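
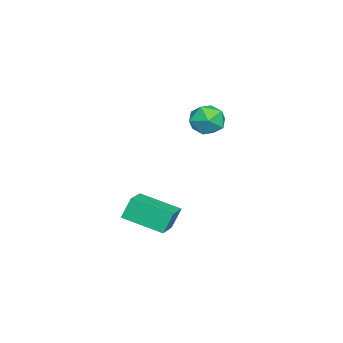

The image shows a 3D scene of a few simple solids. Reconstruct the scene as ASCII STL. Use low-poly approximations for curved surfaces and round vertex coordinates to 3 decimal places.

solid 
facet normal -0.244 0.196 0.950
outer loop
vertex -0.778 -0.074 0.51
vertex -1.379 -0.646 0.474
vertex -0.614 -0.862 0.715
endloop
endfacet
facet normal 0.450 0.311 0.837
outer loop
vertex -0.778 -0.074 0.51
vertex -0.614 -0.862 0.715
vertex -0.07 -0.428 0.261
endloop
endfacet
facet normal 0.511 0.798 0.319
outer loop
vertex -0.778 -0.074 0.51
vertex -0.07 -0.428 0.261
vertex -0.499 0.055 -0.261
endloop
endfacet
facet normal -0.146 0.983 0.112
outer loop
vertex -0.778 -0.074 0.51
vertex -0.499 0.055 -0.261
vertex -1.308 -0.08 -0.13
endloop
endfacet
facet normal -0.612 0.612 0.501
outer loop
vertex -0.778 -0.074 0.51
vertex -1.308 -0.08 -0.13
vertex -1.379 -0.646 0.474
endloop
endfacet
facet normal 0.740 -0.297 0.603
outer loop
vertex -0.07 -0.428 0.261
vertex -0.614 -0.862 0.715
vertex -0.232 -1.22 0.07
endloop
endfacet
facet normal -0.384 -0.486 0.785
outer loop
vertex -0.614 -0.862 0.715
vertex -1.379 -0.646 0.474
vertex -1.041 -1.355 0.201
endloop
endfacet
facet normal -0.981 0.186 0.059
outer loop
vertex -1.379 -0.646 0.474
vertex -1.308 -0.08 -0.13
vertex -1.47 -0.872 -0.321
endloop
endfacet
facet normal -0.224 0.790 -0.571
outer loop
vertex -1.308 -0.08 -0.13
vertex -0.499 0.055 -0.261
vertex -0.926 -0.438 -0.775
endloop
endfacet
facet normal 0.839 0.491 -0.236
outer loop
vertex -0.499 0.055 -0.261
vertex -0.07 -0.428 0.261
vertex -0.161 -0.654 -0.534
endloop
endfacet
facet normal 0.146 -0.983 -0.112
outer loop
vertex -0.762 -1.226 -0.57
vertex -0.232 -1.22 0.07
vertex -1.041 -1.355 0.201
endloop
endfacet
facet normal -0.511 -0.798 -0.319
outer loop
vertex -0.762 -1.226 -0.57
vertex -1.041 -1.355 0.201
vertex -1.47 -0.872 -0.321
endloop
endfacet
facet normal -0.450 -0.311 -0.837
outer loop
vertex -0.762 -1.226 -0.57
vertex -1.47 -0.872 -0.321
vertex -0.926 -0.438 -0.775
endloop
endfacet
facet normal 0.244 -0.196 -0.950
outer loop
vertex -0.762 -1.226 -0.57
vertex -0.926 -0.438 -0.775
vertex -0.161 -0.654 -0.534
endloop
endfacet
facet normal 0.612 -0.612 -0.501
outer loop
vertex -0.762 -1.226 -0.57
vertex -0.161 -0.654 -0.534
vertex -0.232 -1.22 0.07
endloop
endfacet
facet normal 0.224 -0.790 0.571
outer loop
vertex -1.041 -1.355 0.201
vertex -0.232 -1.22 0.07
vertex -0.614 -0.862 0.715
endloop
endfacet
facet normal -0.839 -0.491 0.236
outer loop
vertex -1.47 -0.872 -0.321
vertex -1.041 -1.355 0.201
vertex -1.379 -0.646 0.474
endloop
endfacet
facet normal -0.740 0.297 -0.603
outer loop
vertex -0.926 -0.438 -0.775
vertex -1.47 -0.872 -0.321
vertex -1.308 -0.08 -0.13
endloop
endfacet
facet normal 0.384 0.486 -0.785
outer loop
vertex -0.161 -0.654 -0.534
vertex -0.926 -0.438 -0.775
vertex -0.499 0.055 -0.261
endloop
endfacet
facet normal 0.981 -0.186 -0.059
outer loop
vertex -0.232 -1.22 0.07
vertex -0.161 -0.654 -0.534
vertex -0.07 -0.428 0.261
endloop
endfacet
facet normal -0.955 -0.019 -0.297
outer loop
vertex 3.131 -2.208 -2.277
vertex 3.259 -0.594 -2.794
vertex 3.41 -2.511 -3.155
endloop
endfacet
facet normal -0.075 -0.950 0.304
outer loop
vertex 4.661 -2.486 -2.766
vertex 3.131 -2.208 -2.277
vertex 3.41 -2.511 -3.155
endloop
endfacet
facet normal -0.954 -0.019 -0.298
outer loop
vertex 3.41 -2.511 -3.155
vertex 3.259 -0.594 -2.794
vertex 3.539 -0.897 -3.672
endloop
endfacet
facet normal 0.288 -0.313 -0.905
outer loop
vertex 3.539 -0.897 -3.672
vertex 4.661 -2.486 -2.766
vertex 3.41 -2.511 -3.155
endloop
endfacet
facet normal -0.288 0.313 0.905
outer loop
vertex 3.131 -2.208 -2.277
vertex 4.51 -0.569 -2.405
vertex 3.259 -0.594 -2.794
endloop
endfacet
facet normal -0.076 -0.950 0.304
outer loop
vertex 4.381 -2.183 -1.888
vertex 3.131 -2.208 -2.277
vertex 4.661 -2.486 -2.766
endloop
endfacet
facet normal -0.288 0.313 0.905
outer loop
vertex 4.381 -2.183 -1.888
vertex 4.51 -0.569 -2.405
vertex 3.131 -2.208 -2.277
endloop
endfacet
facet normal 0.075 0.950 -0.304
outer loop
vertex 3.259 -0.594 -2.794
vertex 4.51 -0.569 -2.405
vertex 3.539 -0.897 -3.672
endloop
endfacet
facet normal 0.288 -0.313 -0.905
outer loop
vertex 4.789 -0.872 -3.283
vertex 4.661 -2.486 -2.766
vertex 3.539 -0.897 -3.672
endloop
endfacet
facet normal 0.076 0.950 -0.304
outer loop
vertex 3.539 -0.897 -3.672
vertex 4.51 -0.569 -2.405
vertex 4.789 -0.872 -3.283
endloop
endfacet
facet normal 0.954 0.020 0.298
outer loop
vertex 4.789 -0.872 -3.283
vertex 4.381 -2.183 -1.888
vertex 4.661 -2.486 -2.766
endloop
endfacet
facet normal 0.955 0.019 0.297
outer loop
vertex 4.51 -0.569 -2.405
vertex 4.381 -2.183 -1.888
vertex 4.789 -0.872 -3.283
endloop
endfacet

endsolid


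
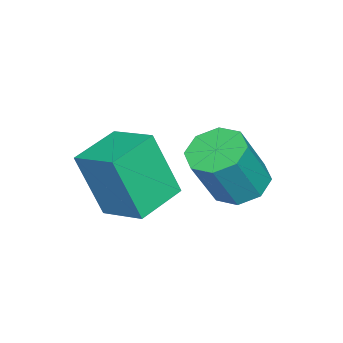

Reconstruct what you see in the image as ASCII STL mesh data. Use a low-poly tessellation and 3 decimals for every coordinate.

solid 
facet normal -0.433 0.201 -0.879
outer loop
vertex -3.921 4.972 -3.917
vertex -4.395 4.197 -3.861
vertex -4.533 5.057 -3.596
endloop
endfacet
facet normal 0.200 0.972 0.124
outer loop
vertex -3.921 4.972 -3.917
vertex -4.533 5.057 -3.596
vertex -3.071 4.578 -2.196
endloop
endfacet
facet normal 0.199 0.972 0.125
outer loop
vertex -3.071 4.578 -2.196
vertex -4.533 5.057 -3.596
vertex -3.683 4.662 -1.874
endloop
endfacet
facet normal 0.434 -0.201 0.878
outer loop
vertex -3.071 4.578 -2.196
vertex -3.683 4.662 -1.874
vertex -3.545 3.803 -2.139
endloop
endfacet
facet normal -0.435 0.201 -0.878
outer loop
vertex -4.533 5.057 -3.596
vertex -4.395 4.197 -3.861
vertex -5.064 4.638 -3.429
endloop
endfacet
facet normal -0.480 0.773 0.414
outer loop
vertex -4.533 5.057 -3.596
vertex -5.064 4.638 -3.429
vertex -3.683 4.662 -1.874
endloop
endfacet
facet normal -0.480 0.773 0.415
outer loop
vertex -3.683 4.662 -1.874
vertex -5.064 4.638 -3.429
vertex -4.214 4.243 -1.708
endloop
endfacet
facet normal 0.433 -0.201 0.878
outer loop
vertex -3.683 4.662 -1.874
vertex -4.214 4.243 -1.708
vertex -3.545 3.803 -2.139
endloop
endfacet
facet normal -0.434 0.202 -0.878
outer loop
vertex -5.064 4.638 -3.429
vertex -4.395 4.197 -3.861
vertex -5.203 3.961 -3.516
endloop
endfacet
facet normal -0.879 0.121 0.462
outer loop
vertex -5.064 4.638 -3.429
vertex -5.203 3.961 -3.516
vertex -4.214 4.243 -1.708
endloop
endfacet
facet normal -0.879 0.122 0.462
outer loop
vertex -4.214 4.243 -1.708
vertex -5.203 3.961 -3.516
vertex -4.353 3.566 -1.794
endloop
endfacet
facet normal 0.434 -0.201 0.878
outer loop
vertex -4.214 4.243 -1.708
vertex -4.353 3.566 -1.794
vertex -3.545 3.803 -2.139
endloop
endfacet
facet normal -0.434 0.201 -0.878
outer loop
vertex -5.203 3.961 -3.516
vertex -4.395 4.197 -3.861
vertex -4.869 3.422 -3.804
endloop
endfacet
facet normal -0.763 -0.601 0.239
outer loop
vertex -5.203 3.961 -3.516
vertex -4.869 3.422 -3.804
vertex -4.353 3.566 -1.794
endloop
endfacet
facet normal -0.762 -0.602 0.239
outer loop
vertex -4.353 3.566 -1.794
vertex -4.869 3.422 -3.804
vertex -4.019 3.028 -2.083
endloop
endfacet
facet normal 0.434 -0.202 0.878
outer loop
vertex -4.353 3.566 -1.794
vertex -4.019 3.028 -2.083
vertex -3.545 3.803 -2.139
endloop
endfacet
facet normal -0.434 0.201 -0.878
outer loop
vertex -4.869 3.422 -3.804
vertex -4.395 4.197 -3.861
vertex -4.257 3.338 -4.126
endloop
endfacet
facet normal -0.199 -0.972 -0.124
outer loop
vertex -4.869 3.422 -3.804
vertex -4.257 3.338 -4.126
vertex -4.019 3.028 -2.083
endloop
endfacet
facet normal -0.200 -0.972 -0.124
outer loop
vertex -4.019 3.028 -2.083
vertex -4.257 3.338 -4.126
vertex -3.407 2.943 -2.404
endloop
endfacet
facet normal 0.433 -0.201 0.879
outer loop
vertex -4.019 3.028 -2.083
vertex -3.407 2.943 -2.404
vertex -3.545 3.803 -2.139
endloop
endfacet
facet normal -0.433 0.201 -0.878
outer loop
vertex -4.257 3.338 -4.126
vertex -4.395 4.197 -3.861
vertex -3.726 3.757 -4.292
endloop
endfacet
facet normal 0.480 -0.773 -0.414
outer loop
vertex -4.257 3.338 -4.126
vertex -3.726 3.757 -4.292
vertex -3.407 2.943 -2.404
endloop
endfacet
facet normal 0.480 -0.773 -0.414
outer loop
vertex -3.407 2.943 -2.404
vertex -3.726 3.757 -4.292
vertex -2.876 3.362 -2.571
endloop
endfacet
facet normal 0.435 -0.201 0.878
outer loop
vertex -3.407 2.943 -2.404
vertex -2.876 3.362 -2.571
vertex -3.545 3.803 -2.139
endloop
endfacet
facet normal -0.434 0.201 -0.878
outer loop
vertex -3.726 3.757 -4.292
vertex -4.395 4.197 -3.861
vertex -3.587 4.434 -4.206
endloop
endfacet
facet normal 0.879 -0.122 -0.462
outer loop
vertex -3.726 3.757 -4.292
vertex -3.587 4.434 -4.206
vertex -2.876 3.362 -2.571
endloop
endfacet
facet normal 0.879 -0.121 -0.462
outer loop
vertex -2.876 3.362 -2.571
vertex -3.587 4.434 -4.206
vertex -2.737 4.039 -2.484
endloop
endfacet
facet normal 0.434 -0.202 0.878
outer loop
vertex -2.876 3.362 -2.571
vertex -2.737 4.039 -2.484
vertex -3.545 3.803 -2.139
endloop
endfacet
facet normal -0.434 0.202 -0.878
outer loop
vertex -3.587 4.434 -4.206
vertex -4.395 4.197 -3.861
vertex -3.921 4.972 -3.917
endloop
endfacet
facet normal 0.763 0.601 -0.238
outer loop
vertex -3.587 4.434 -4.206
vertex -3.921 4.972 -3.917
vertex -2.737 4.039 -2.484
endloop
endfacet
facet normal 0.763 0.601 -0.239
outer loop
vertex -2.737 4.039 -2.484
vertex -3.921 4.972 -3.917
vertex -3.071 4.578 -2.196
endloop
endfacet
facet normal 0.434 -0.201 0.878
outer loop
vertex -2.737 4.039 -2.484
vertex -3.071 4.578 -2.196
vertex -3.545 3.803 -2.139
endloop
endfacet
facet normal -0.943 0.293 0.159
outer loop
vertex -2.737 1.209 -1.58
vertex -2.238 2.551 -1.099
vertex -2.841 1.976 -3.608
endloop
endfacet
facet normal -0.331 -0.888 -0.319
outer loop
vertex -1.342 1.509 -3.861
vertex -2.737 1.209 -1.58
vertex -2.841 1.976 -3.608
endloop
endfacet
facet normal -0.943 0.294 0.159
outer loop
vertex -2.841 1.976 -3.608
vertex -2.238 2.551 -1.099
vertex -2.342 3.317 -3.126
endloop
endfacet
facet normal -0.048 0.353 -0.934
outer loop
vertex -2.342 3.317 -3.126
vertex -1.342 1.509 -3.861
vertex -2.841 1.976 -3.608
endloop
endfacet
facet normal 0.048 -0.353 0.935
outer loop
vertex -2.737 1.209 -1.58
vertex -0.739 2.084 -1.352
vertex -2.238 2.551 -1.099
endloop
endfacet
facet normal -0.330 -0.888 -0.319
outer loop
vertex -1.238 0.743 -1.834
vertex -2.737 1.209 -1.58
vertex -1.342 1.509 -3.861
endloop
endfacet
facet normal 0.048 -0.354 0.934
outer loop
vertex -1.238 0.743 -1.834
vertex -0.739 2.084 -1.352
vertex -2.737 1.209 -1.58
endloop
endfacet
facet normal 0.331 0.888 0.319
outer loop
vertex -2.238 2.551 -1.099
vertex -0.739 2.084 -1.352
vertex -2.342 3.317 -3.126
endloop
endfacet
facet normal -0.049 0.353 -0.934
outer loop
vertex -0.843 2.851 -3.38
vertex -1.342 1.509 -3.861
vertex -2.342 3.317 -3.126
endloop
endfacet
facet normal 0.330 0.888 0.319
outer loop
vertex -2.342 3.317 -3.126
vertex -0.739 2.084 -1.352
vertex -0.843 2.851 -3.38
endloop
endfacet
facet normal 0.943 -0.293 -0.159
outer loop
vertex -0.843 2.851 -3.38
vertex -1.238 0.743 -1.834
vertex -1.342 1.509 -3.861
endloop
endfacet
facet normal 0.943 -0.293 -0.159
outer loop
vertex -0.739 2.084 -1.352
vertex -1.238 0.743 -1.834
vertex -0.843 2.851 -3.38
endloop
endfacet

endsolid


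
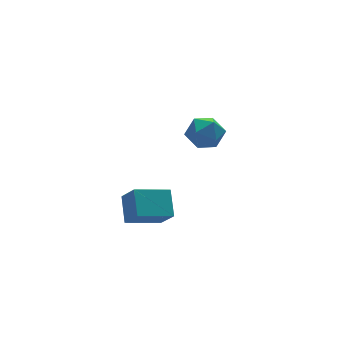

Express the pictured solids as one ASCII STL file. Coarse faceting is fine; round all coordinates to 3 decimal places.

solid 
facet normal -0.970 -0.241 -0.010
outer loop
vertex 0.618 3.117 -3.604
vertex 0.837 2.252 -4.005
vertex 0.804 2.346 -3.032
endloop
endfacet
facet normal -0.822 0.197 0.534
outer loop
vertex 0.618 3.117 -3.604
vertex 0.804 2.346 -3.032
vertex 1.165 3.225 -2.801
endloop
endfacet
facet normal -0.544 0.797 0.263
outer loop
vertex 0.618 3.117 -3.604
vertex 1.165 3.225 -2.801
vertex 1.421 3.674 -3.631
endloop
endfacet
facet normal -0.520 0.728 -0.446
outer loop
vertex 0.618 3.117 -3.604
vertex 1.421 3.674 -3.631
vertex 1.218 3.073 -4.375
endloop
endfacet
facet normal -0.784 0.087 -0.615
outer loop
vertex 0.618 3.117 -3.604
vertex 1.218 3.073 -4.375
vertex 0.837 2.252 -4.005
endloop
endfacet
facet normal -0.324 -0.114 0.939
outer loop
vertex 1.165 3.225 -2.801
vertex 0.804 2.346 -3.032
vertex 1.722 2.427 -2.705
endloop
endfacet
facet normal -0.564 -0.824 0.060
outer loop
vertex 0.804 2.346 -3.032
vertex 0.837 2.252 -4.005
vertex 1.519 1.826 -3.449
endloop
endfacet
facet normal -0.261 -0.293 -0.920
outer loop
vertex 0.837 2.252 -4.005
vertex 1.218 3.073 -4.375
vertex 1.775 2.275 -4.279
endloop
endfacet
facet normal 0.165 0.745 -0.647
outer loop
vertex 1.218 3.073 -4.375
vertex 1.421 3.674 -3.631
vertex 2.136 3.154 -4.048
endloop
endfacet
facet normal 0.126 0.856 0.502
outer loop
vertex 1.421 3.674 -3.631
vertex 1.165 3.225 -2.801
vertex 2.103 3.248 -3.075
endloop
endfacet
facet normal 0.520 -0.728 0.446
outer loop
vertex 2.322 2.383 -3.476
vertex 1.722 2.427 -2.705
vertex 1.519 1.826 -3.449
endloop
endfacet
facet normal 0.544 -0.797 -0.263
outer loop
vertex 2.322 2.383 -3.476
vertex 1.519 1.826 -3.449
vertex 1.775 2.275 -4.279
endloop
endfacet
facet normal 0.822 -0.197 -0.534
outer loop
vertex 2.322 2.383 -3.476
vertex 1.775 2.275 -4.279
vertex 2.136 3.154 -4.048
endloop
endfacet
facet normal 0.970 0.241 0.010
outer loop
vertex 2.322 2.383 -3.476
vertex 2.136 3.154 -4.048
vertex 2.103 3.248 -3.075
endloop
endfacet
facet normal 0.784 -0.087 0.615
outer loop
vertex 2.322 2.383 -3.476
vertex 2.103 3.248 -3.075
vertex 1.722 2.427 -2.705
endloop
endfacet
facet normal -0.165 -0.745 0.647
outer loop
vertex 1.519 1.826 -3.449
vertex 1.722 2.427 -2.705
vertex 0.804 2.346 -3.032
endloop
endfacet
facet normal -0.126 -0.856 -0.502
outer loop
vertex 1.775 2.275 -4.279
vertex 1.519 1.826 -3.449
vertex 0.837 2.252 -4.005
endloop
endfacet
facet normal 0.324 0.114 -0.939
outer loop
vertex 2.136 3.154 -4.048
vertex 1.775 2.275 -4.279
vertex 1.218 3.073 -4.375
endloop
endfacet
facet normal 0.564 0.824 -0.060
outer loop
vertex 2.103 3.248 -3.075
vertex 2.136 3.154 -4.048
vertex 1.421 3.674 -3.631
endloop
endfacet
facet normal 0.261 0.293 0.920
outer loop
vertex 1.722 2.427 -2.705
vertex 2.103 3.248 -3.075
vertex 1.165 3.225 -2.801
endloop
endfacet
facet normal -0.956 0.114 0.272
outer loop
vertex -4.264 -1.925 -2.057
vertex -4.44 -1.091 -3.025
vertex -4.617 -2.943 -2.871
endloop
endfacet
facet normal 0.137 -0.647 0.750
outer loop
vertex -3.06 -3.129 -3.315
vertex -4.264 -1.925 -2.057
vertex -4.617 -2.943 -2.871
endloop
endfacet
facet normal -0.955 0.114 0.273
outer loop
vertex -4.617 -2.943 -2.871
vertex -4.44 -1.091 -3.025
vertex -4.794 -2.108 -3.838
endloop
endfacet
facet normal -0.262 -0.754 -0.603
outer loop
vertex -4.794 -2.108 -3.838
vertex -3.06 -3.129 -3.315
vertex -4.617 -2.943 -2.871
endloop
endfacet
facet normal 0.262 0.754 0.602
outer loop
vertex -4.264 -1.925 -2.057
vertex -2.883 -1.277 -3.469
vertex -4.44 -1.091 -3.025
endloop
endfacet
facet normal 0.137 -0.647 0.750
outer loop
vertex -2.706 -2.112 -2.502
vertex -4.264 -1.925 -2.057
vertex -3.06 -3.129 -3.315
endloop
endfacet
facet normal 0.263 0.754 0.603
outer loop
vertex -2.706 -2.112 -2.502
vertex -2.883 -1.277 -3.469
vertex -4.264 -1.925 -2.057
endloop
endfacet
facet normal -0.137 0.647 -0.750
outer loop
vertex -4.44 -1.091 -3.025
vertex -2.883 -1.277 -3.469
vertex -4.794 -2.108 -3.838
endloop
endfacet
facet normal -0.262 -0.754 -0.602
outer loop
vertex -3.236 -2.295 -4.283
vertex -3.06 -3.129 -3.315
vertex -4.794 -2.108 -3.838
endloop
endfacet
facet normal -0.137 0.647 -0.750
outer loop
vertex -4.794 -2.108 -3.838
vertex -2.883 -1.277 -3.469
vertex -3.236 -2.295 -4.283
endloop
endfacet
facet normal 0.955 -0.115 -0.272
outer loop
vertex -3.236 -2.295 -4.283
vertex -2.706 -2.112 -2.502
vertex -3.06 -3.129 -3.315
endloop
endfacet
facet normal 0.955 -0.113 -0.273
outer loop
vertex -2.883 -1.277 -3.469
vertex -2.706 -2.112 -2.502
vertex -3.236 -2.295 -4.283
endloop
endfacet

endsolid


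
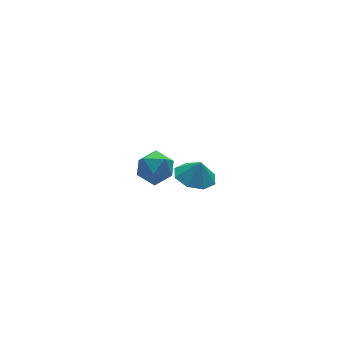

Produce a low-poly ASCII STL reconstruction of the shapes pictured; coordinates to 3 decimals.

solid 
facet normal -0.248 0.066 -0.966
outer loop
vertex 3.248 1.489 -4.174
vertex 2.605 2.316 -3.952
vertex 3.635 2.209 -4.224
endloop
endfacet
facet normal 0.792 -0.393 0.468
outer loop
vertex 3.248 1.489 -4.174
vertex 3.635 2.209 -4.224
vertex 2.875 2.244 -2.908
endloop
endfacet
facet normal -0.248 0.066 -0.966
outer loop
vertex 3.635 2.209 -4.224
vertex 2.605 2.316 -3.952
vertex 3.418 2.992 -4.115
endloop
endfacet
facet normal 0.855 0.169 0.490
outer loop
vertex 3.635 2.209 -4.224
vertex 3.418 2.992 -4.115
vertex 2.875 2.244 -2.908
endloop
endfacet
facet normal -0.249 0.067 -0.966
outer loop
vertex 3.418 2.992 -4.115
vertex 2.605 2.316 -3.952
vertex 2.726 3.378 -3.91
endloop
endfacet
facet normal 0.517 0.604 0.607
outer loop
vertex 3.418 2.992 -4.115
vertex 2.726 3.378 -3.91
vertex 2.875 2.244 -2.908
endloop
endfacet
facet normal -0.249 0.067 -0.966
outer loop
vertex 2.726 3.378 -3.91
vertex 2.605 2.316 -3.952
vertex 1.963 3.142 -3.73
endloop
endfacet
facet normal -0.027 0.660 0.751
outer loop
vertex 2.726 3.378 -3.91
vertex 1.963 3.142 -3.73
vertex 2.875 2.244 -2.908
endloop
endfacet
facet normal -0.250 0.066 -0.966
outer loop
vertex 1.963 3.142 -3.73
vertex 2.605 2.316 -3.952
vertex 1.576 2.422 -3.679
endloop
endfacet
facet normal -0.455 0.304 0.837
outer loop
vertex 1.963 3.142 -3.73
vertex 1.576 2.422 -3.679
vertex 2.875 2.244 -2.908
endloop
endfacet
facet normal -0.250 0.066 -0.966
outer loop
vertex 1.576 2.422 -3.679
vertex 2.605 2.316 -3.952
vertex 1.792 1.64 -3.788
endloop
endfacet
facet normal -0.519 -0.257 0.815
outer loop
vertex 1.576 2.422 -3.679
vertex 1.792 1.64 -3.788
vertex 2.875 2.244 -2.908
endloop
endfacet
facet normal -0.249 0.065 -0.966
outer loop
vertex 1.792 1.64 -3.788
vertex 2.605 2.316 -3.952
vertex 2.485 1.253 -3.993
endloop
endfacet
facet normal -0.181 -0.693 0.698
outer loop
vertex 1.792 1.64 -3.788
vertex 2.485 1.253 -3.993
vertex 2.875 2.244 -2.908
endloop
endfacet
facet normal -0.249 0.065 -0.966
outer loop
vertex 2.485 1.253 -3.993
vertex 2.605 2.316 -3.952
vertex 3.248 1.489 -4.174
endloop
endfacet
facet normal 0.363 -0.749 0.554
outer loop
vertex 2.485 1.253 -3.993
vertex 3.248 1.489 -4.174
vertex 2.875 2.244 -2.908
endloop
endfacet
facet normal -0.821 0.477 0.312
outer loop
vertex -2.192 -1.157 2.652
vertex -2.694 -1.936 2.522
vertex -2.286 -1.775 3.349
endloop
endfacet
facet normal -0.238 0.742 0.626
outer loop
vertex -2.192 -1.157 2.652
vertex -2.286 -1.775 3.349
vertex -1.456 -1.373 3.188
endloop
endfacet
facet normal 0.202 0.973 0.114
outer loop
vertex -2.192 -1.157 2.652
vertex -1.456 -1.373 3.188
vertex -1.351 -1.286 2.262
endloop
endfacet
facet normal -0.109 0.849 -0.516
outer loop
vertex -2.192 -1.157 2.652
vertex -1.351 -1.286 2.262
vertex -2.116 -1.634 1.851
endloop
endfacet
facet normal -0.741 0.543 -0.394
outer loop
vertex -2.192 -1.157 2.652
vertex -2.116 -1.634 1.851
vertex -2.694 -1.936 2.522
endloop
endfacet
facet normal 0.087 0.210 0.974
outer loop
vertex -1.456 -1.373 3.188
vertex -2.286 -1.775 3.349
vertex -1.504 -2.286 3.389
endloop
endfacet
facet normal -0.858 -0.218 0.466
outer loop
vertex -2.286 -1.775 3.349
vertex -2.694 -1.936 2.522
vertex -2.269 -2.634 2.978
endloop
endfacet
facet normal -0.728 -0.111 -0.677
outer loop
vertex -2.694 -1.936 2.522
vertex -2.116 -1.634 1.851
vertex -2.164 -2.547 2.052
endloop
endfacet
facet normal 0.295 0.384 -0.875
outer loop
vertex -2.116 -1.634 1.851
vertex -1.351 -1.286 2.262
vertex -1.334 -2.145 1.891
endloop
endfacet
facet normal 0.800 0.582 0.145
outer loop
vertex -1.351 -1.286 2.262
vertex -1.456 -1.373 3.188
vertex -0.926 -1.984 2.718
endloop
endfacet
facet normal 0.109 -0.849 0.516
outer loop
vertex -1.428 -2.763 2.588
vertex -1.504 -2.286 3.389
vertex -2.269 -2.634 2.978
endloop
endfacet
facet normal -0.202 -0.973 -0.114
outer loop
vertex -1.428 -2.763 2.588
vertex -2.269 -2.634 2.978
vertex -2.164 -2.547 2.052
endloop
endfacet
facet normal 0.238 -0.742 -0.626
outer loop
vertex -1.428 -2.763 2.588
vertex -2.164 -2.547 2.052
vertex -1.334 -2.145 1.891
endloop
endfacet
facet normal 0.821 -0.477 -0.312
outer loop
vertex -1.428 -2.763 2.588
vertex -1.334 -2.145 1.891
vertex -0.926 -1.984 2.718
endloop
endfacet
facet normal 0.741 -0.543 0.394
outer loop
vertex -1.428 -2.763 2.588
vertex -0.926 -1.984 2.718
vertex -1.504 -2.286 3.389
endloop
endfacet
facet normal -0.295 -0.384 0.875
outer loop
vertex -2.269 -2.634 2.978
vertex -1.504 -2.286 3.389
vertex -2.286 -1.775 3.349
endloop
endfacet
facet normal -0.800 -0.582 -0.145
outer loop
vertex -2.164 -2.547 2.052
vertex -2.269 -2.634 2.978
vertex -2.694 -1.936 2.522
endloop
endfacet
facet normal -0.087 -0.210 -0.974
outer loop
vertex -1.334 -2.145 1.891
vertex -2.164 -2.547 2.052
vertex -2.116 -1.634 1.851
endloop
endfacet
facet normal 0.858 0.218 -0.466
outer loop
vertex -0.926 -1.984 2.718
vertex -1.334 -2.145 1.891
vertex -1.351 -1.286 2.262
endloop
endfacet
facet normal 0.728 0.111 0.677
outer loop
vertex -1.504 -2.286 3.389
vertex -0.926 -1.984 2.718
vertex -1.456 -1.373 3.188
endloop
endfacet

endsolid


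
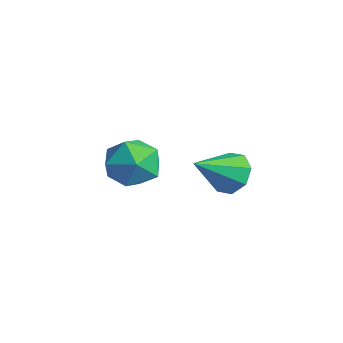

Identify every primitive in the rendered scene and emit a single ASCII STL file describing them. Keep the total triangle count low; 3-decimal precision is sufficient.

solid 
facet normal -0.086 0.826 -0.557
outer loop
vertex 2.793 3.644 -1.403
vertex 1.867 3.593 -1.335
vertex 2.542 3.998 -0.839
endloop
endfacet
facet normal 0.886 -0.096 0.454
outer loop
vertex 2.793 3.644 -1.403
vertex 2.542 3.998 -0.839
vertex 2.033 2.007 -0.265
endloop
endfacet
facet normal -0.086 0.826 -0.557
outer loop
vertex 2.542 3.998 -0.839
vertex 1.867 3.593 -1.335
vertex 1.895 4.115 -0.566
endloop
endfacet
facet normal 0.408 0.155 0.900
outer loop
vertex 2.542 3.998 -0.839
vertex 1.895 4.115 -0.566
vertex 2.033 2.007 -0.265
endloop
endfacet
facet normal -0.087 0.826 -0.557
outer loop
vertex 1.895 4.115 -0.566
vertex 1.867 3.593 -1.335
vertex 1.232 3.926 -0.743
endloop
endfacet
facet normal -0.287 0.117 0.951
outer loop
vertex 1.895 4.115 -0.566
vertex 1.232 3.926 -0.743
vertex 2.033 2.007 -0.265
endloop
endfacet
facet normal -0.086 0.826 -0.557
outer loop
vertex 1.232 3.926 -0.743
vertex 1.867 3.593 -1.335
vertex 0.941 3.542 -1.267
endloop
endfacet
facet normal -0.794 -0.187 0.578
outer loop
vertex 1.232 3.926 -0.743
vertex 0.941 3.542 -1.267
vertex 2.033 2.007 -0.265
endloop
endfacet
facet normal -0.086 0.826 -0.557
outer loop
vertex 0.941 3.542 -1.267
vertex 1.867 3.593 -1.335
vertex 1.193 3.188 -1.831
endloop
endfacet
facet normal -0.815 -0.580 -0.000
outer loop
vertex 0.941 3.542 -1.267
vertex 1.193 3.188 -1.831
vertex 2.033 2.007 -0.265
endloop
endfacet
facet normal -0.086 0.826 -0.557
outer loop
vertex 1.193 3.188 -1.831
vertex 1.867 3.593 -1.335
vertex 1.84 3.071 -2.104
endloop
endfacet
facet normal -0.338 -0.830 -0.445
outer loop
vertex 1.193 3.188 -1.831
vertex 1.84 3.071 -2.104
vertex 2.033 2.007 -0.265
endloop
endfacet
facet normal -0.087 0.826 -0.557
outer loop
vertex 1.84 3.071 -2.104
vertex 1.867 3.593 -1.335
vertex 2.503 3.26 -1.927
endloop
endfacet
facet normal 0.358 -0.791 -0.495
outer loop
vertex 1.84 3.071 -2.104
vertex 2.503 3.26 -1.927
vertex 2.033 2.007 -0.265
endloop
endfacet
facet normal -0.086 0.826 -0.557
outer loop
vertex 2.503 3.26 -1.927
vertex 1.867 3.593 -1.335
vertex 2.793 3.644 -1.403
endloop
endfacet
facet normal 0.865 -0.487 -0.122
outer loop
vertex 2.503 3.26 -1.927
vertex 2.793 3.644 -1.403
vertex 2.033 2.007 -0.265
endloop
endfacet
facet normal -0.119 0.915 0.385
outer loop
vertex 2.302 0.554 0.413
vertex 1.702 0.124 1.249
vertex 2.807 0.225 1.351
endloop
endfacet
facet normal 0.501 0.865 0.034
outer loop
vertex 2.302 0.554 0.413
vertex 2.807 0.225 1.351
vertex 3.266 -0.002 0.361
endloop
endfacet
facet normal 0.357 0.680 -0.640
outer loop
vertex 2.302 0.554 0.413
vertex 3.266 -0.002 0.361
vertex 2.445 -0.243 -0.353
endloop
endfacet
facet normal -0.351 0.615 -0.706
outer loop
vertex 2.302 0.554 0.413
vertex 2.445 -0.243 -0.353
vertex 1.478 -0.165 0.196
endloop
endfacet
facet normal -0.645 0.761 -0.072
outer loop
vertex 2.302 0.554 0.413
vertex 1.478 -0.165 0.196
vertex 1.702 0.124 1.249
endloop
endfacet
facet normal 0.881 0.339 0.331
outer loop
vertex 3.266 -0.002 0.361
vertex 2.807 0.225 1.351
vertex 3.262 -0.775 1.164
endloop
endfacet
facet normal -0.121 0.420 0.899
outer loop
vertex 2.807 0.225 1.351
vertex 1.702 0.124 1.249
vertex 2.295 -0.697 1.713
endloop
endfacet
facet normal -0.972 0.171 0.160
outer loop
vertex 1.702 0.124 1.249
vertex 1.478 -0.165 0.196
vertex 1.474 -0.938 0.999
endloop
endfacet
facet normal -0.497 -0.064 -0.866
outer loop
vertex 1.478 -0.165 0.196
vertex 2.445 -0.243 -0.353
vertex 1.933 -1.165 0.009
endloop
endfacet
facet normal 0.649 0.039 -0.760
outer loop
vertex 2.445 -0.243 -0.353
vertex 3.266 -0.002 0.361
vertex 3.038 -1.064 0.111
endloop
endfacet
facet normal 0.351 -0.615 0.706
outer loop
vertex 2.438 -1.494 0.947
vertex 3.262 -0.775 1.164
vertex 2.295 -0.697 1.713
endloop
endfacet
facet normal -0.357 -0.680 0.640
outer loop
vertex 2.438 -1.494 0.947
vertex 2.295 -0.697 1.713
vertex 1.474 -0.938 0.999
endloop
endfacet
facet normal -0.501 -0.865 -0.034
outer loop
vertex 2.438 -1.494 0.947
vertex 1.474 -0.938 0.999
vertex 1.933 -1.165 0.009
endloop
endfacet
facet normal 0.119 -0.915 -0.385
outer loop
vertex 2.438 -1.494 0.947
vertex 1.933 -1.165 0.009
vertex 3.038 -1.064 0.111
endloop
endfacet
facet normal 0.645 -0.761 0.072
outer loop
vertex 2.438 -1.494 0.947
vertex 3.038 -1.064 0.111
vertex 3.262 -0.775 1.164
endloop
endfacet
facet normal 0.497 0.064 0.866
outer loop
vertex 2.295 -0.697 1.713
vertex 3.262 -0.775 1.164
vertex 2.807 0.225 1.351
endloop
endfacet
facet normal -0.649 -0.039 0.760
outer loop
vertex 1.474 -0.938 0.999
vertex 2.295 -0.697 1.713
vertex 1.702 0.124 1.249
endloop
endfacet
facet normal -0.881 -0.339 -0.331
outer loop
vertex 1.933 -1.165 0.009
vertex 1.474 -0.938 0.999
vertex 1.478 -0.165 0.196
endloop
endfacet
facet normal 0.121 -0.420 -0.899
outer loop
vertex 3.038 -1.064 0.111
vertex 1.933 -1.165 0.009
vertex 2.445 -0.243 -0.353
endloop
endfacet
facet normal 0.972 -0.171 -0.160
outer loop
vertex 3.262 -0.775 1.164
vertex 3.038 -1.064 0.111
vertex 3.266 -0.002 0.361
endloop
endfacet

endsolid


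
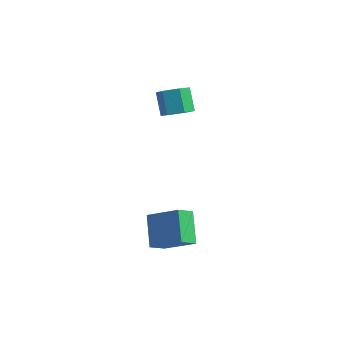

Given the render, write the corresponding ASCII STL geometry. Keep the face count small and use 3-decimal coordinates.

solid 
facet normal 0.460 -0.475 -0.750
outer loop
vertex 0.497 3.713 1.855
vertex -0.19 3.32 1.683
vertex -0.031 4.031 1.33
endloop
endfacet
facet normal 0.603 0.787 -0.129
outer loop
vertex 0.497 3.713 1.855
vertex -0.031 4.031 1.33
vertex -0.123 4.354 2.869
endloop
endfacet
facet normal 0.602 0.788 -0.129
outer loop
vertex -0.123 4.354 2.869
vertex -0.031 4.031 1.33
vertex -0.652 4.672 2.344
endloop
endfacet
facet normal -0.460 0.474 0.751
outer loop
vertex -0.123 4.354 2.869
vertex -0.652 4.672 2.344
vertex -0.81 3.96 2.697
endloop
endfacet
facet normal 0.460 -0.475 -0.750
outer loop
vertex -0.031 4.031 1.33
vertex -0.19 3.32 1.683
vertex -0.718 3.638 1.158
endloop
endfacet
facet normal -0.263 0.734 -0.626
outer loop
vertex -0.031 4.031 1.33
vertex -0.718 3.638 1.158
vertex -0.652 4.672 2.344
endloop
endfacet
facet normal -0.263 0.734 -0.626
outer loop
vertex -0.652 4.672 2.344
vertex -0.718 3.638 1.158
vertex -1.339 4.279 2.172
endloop
endfacet
facet normal -0.459 0.474 0.751
outer loop
vertex -0.652 4.672 2.344
vertex -1.339 4.279 2.172
vertex -0.81 3.96 2.697
endloop
endfacet
facet normal 0.460 -0.475 -0.750
outer loop
vertex -0.718 3.638 1.158
vertex -0.19 3.32 1.683
vertex -0.877 2.926 1.511
endloop
endfacet
facet normal -0.866 -0.053 -0.497
outer loop
vertex -0.718 3.638 1.158
vertex -0.877 2.926 1.511
vertex -1.339 4.279 2.172
endloop
endfacet
facet normal -0.867 -0.054 -0.496
outer loop
vertex -1.339 4.279 2.172
vertex -0.877 2.926 1.511
vertex -1.497 3.567 2.525
endloop
endfacet
facet normal -0.459 0.474 0.751
outer loop
vertex -1.339 4.279 2.172
vertex -1.497 3.567 2.525
vertex -0.81 3.96 2.697
endloop
endfacet
facet normal 0.460 -0.474 -0.751
outer loop
vertex -0.877 2.926 1.511
vertex -0.19 3.32 1.683
vertex -0.348 2.608 2.036
endloop
endfacet
facet normal -0.602 -0.788 0.130
outer loop
vertex -0.877 2.926 1.511
vertex -0.348 2.608 2.036
vertex -1.497 3.567 2.525
endloop
endfacet
facet normal -0.603 -0.788 0.129
outer loop
vertex -1.497 3.567 2.525
vertex -0.348 2.608 2.036
vertex -0.969 3.249 3.05
endloop
endfacet
facet normal -0.460 0.475 0.750
outer loop
vertex -1.497 3.567 2.525
vertex -0.969 3.249 3.05
vertex -0.81 3.96 2.697
endloop
endfacet
facet normal 0.459 -0.474 -0.751
outer loop
vertex -0.348 2.608 2.036
vertex -0.19 3.32 1.683
vertex 0.339 3.001 2.208
endloop
endfacet
facet normal 0.263 -0.734 0.626
outer loop
vertex -0.348 2.608 2.036
vertex 0.339 3.001 2.208
vertex -0.969 3.249 3.05
endloop
endfacet
facet normal 0.263 -0.734 0.626
outer loop
vertex -0.969 3.249 3.05
vertex 0.339 3.001 2.208
vertex -0.282 3.642 3.222
endloop
endfacet
facet normal -0.460 0.475 0.750
outer loop
vertex -0.969 3.249 3.05
vertex -0.282 3.642 3.222
vertex -0.81 3.96 2.697
endloop
endfacet
facet normal 0.459 -0.474 -0.751
outer loop
vertex 0.339 3.001 2.208
vertex -0.19 3.32 1.683
vertex 0.497 3.713 1.855
endloop
endfacet
facet normal 0.866 0.054 0.497
outer loop
vertex 0.339 3.001 2.208
vertex 0.497 3.713 1.855
vertex -0.282 3.642 3.222
endloop
endfacet
facet normal 0.866 0.053 0.496
outer loop
vertex -0.282 3.642 3.222
vertex 0.497 3.713 1.855
vertex -0.123 4.354 2.869
endloop
endfacet
facet normal -0.460 0.475 0.750
outer loop
vertex -0.282 3.642 3.222
vertex -0.123 4.354 2.869
vertex -0.81 3.96 2.697
endloop
endfacet
facet normal -0.449 0.643 0.620
outer loop
vertex 1.107 -1.895 -1.248
vertex 2.624 -1.719 -0.333
vertex 1.4 -1.068 -1.894
endloop
endfacet
facet normal -0.852 -0.099 -0.514
outer loop
vertex 2.176 -2.181 -2.967
vertex 1.107 -1.895 -1.248
vertex 1.4 -1.068 -1.894
endloop
endfacet
facet normal -0.449 0.643 0.620
outer loop
vertex 1.4 -1.068 -1.894
vertex 2.624 -1.719 -0.333
vertex 2.917 -0.892 -0.979
endloop
endfacet
facet normal 0.269 0.759 -0.593
outer loop
vertex 2.917 -0.892 -0.979
vertex 2.176 -2.181 -2.967
vertex 1.4 -1.068 -1.894
endloop
endfacet
facet normal -0.269 -0.759 0.593
outer loop
vertex 1.107 -1.895 -1.248
vertex 3.4 -2.832 -1.406
vertex 2.624 -1.719 -0.333
endloop
endfacet
facet normal -0.852 -0.099 -0.514
outer loop
vertex 1.883 -3.008 -2.321
vertex 1.107 -1.895 -1.248
vertex 2.176 -2.181 -2.967
endloop
endfacet
facet normal -0.269 -0.759 0.593
outer loop
vertex 1.883 -3.008 -2.321
vertex 3.4 -2.832 -1.406
vertex 1.107 -1.895 -1.248
endloop
endfacet
facet normal 0.852 0.099 0.514
outer loop
vertex 2.624 -1.719 -0.333
vertex 3.4 -2.832 -1.406
vertex 2.917 -0.892 -0.979
endloop
endfacet
facet normal 0.269 0.759 -0.593
outer loop
vertex 3.693 -2.005 -2.052
vertex 2.176 -2.181 -2.967
vertex 2.917 -0.892 -0.979
endloop
endfacet
facet normal 0.852 0.099 0.514
outer loop
vertex 2.917 -0.892 -0.979
vertex 3.4 -2.832 -1.406
vertex 3.693 -2.005 -2.052
endloop
endfacet
facet normal 0.449 -0.643 -0.620
outer loop
vertex 3.693 -2.005 -2.052
vertex 1.883 -3.008 -2.321
vertex 2.176 -2.181 -2.967
endloop
endfacet
facet normal 0.449 -0.643 -0.620
outer loop
vertex 3.4 -2.832 -1.406
vertex 1.883 -3.008 -2.321
vertex 3.693 -2.005 -2.052
endloop
endfacet

endsolid


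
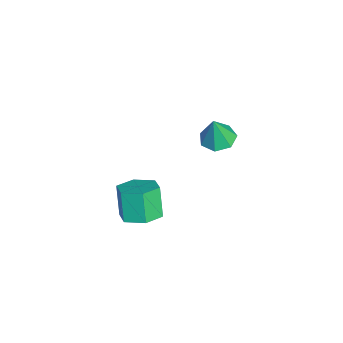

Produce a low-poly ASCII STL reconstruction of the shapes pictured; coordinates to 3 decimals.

solid 
facet normal 0.407 0.066 -0.911
outer loop
vertex -1.495 -0.192 -3.273
vertex -2.466 -0.402 -3.722
vertex -2.172 0.627 -3.516
endloop
endfacet
facet normal 0.669 0.657 0.348
outer loop
vertex -1.495 -0.192 -3.273
vertex -2.172 0.627 -3.516
vertex -2.204 -0.308 -1.688
endloop
endfacet
facet normal 0.669 0.657 0.348
outer loop
vertex -2.204 -0.308 -1.688
vertex -2.172 0.627 -3.516
vertex -2.881 0.511 -1.931
endloop
endfacet
facet normal -0.408 -0.067 0.911
outer loop
vertex -2.204 -0.308 -1.688
vertex -2.881 0.511 -1.931
vertex -3.174 -0.518 -2.138
endloop
endfacet
facet normal 0.407 0.066 -0.911
outer loop
vertex -2.172 0.627 -3.516
vertex -2.466 -0.402 -3.722
vertex -3.142 0.417 -3.965
endloop
endfacet
facet normal -0.203 0.979 -0.019
outer loop
vertex -2.172 0.627 -3.516
vertex -3.142 0.417 -3.965
vertex -2.881 0.511 -1.931
endloop
endfacet
facet normal -0.203 0.979 -0.019
outer loop
vertex -2.881 0.511 -1.931
vertex -3.142 0.417 -3.965
vertex -3.851 0.301 -2.38
endloop
endfacet
facet normal -0.407 -0.067 0.911
outer loop
vertex -2.881 0.511 -1.931
vertex -3.851 0.301 -2.38
vertex -3.174 -0.518 -2.138
endloop
endfacet
facet normal 0.408 0.067 -0.911
outer loop
vertex -3.142 0.417 -3.965
vertex -2.466 -0.402 -3.722
vertex -3.436 -0.612 -4.172
endloop
endfacet
facet normal -0.872 0.323 -0.367
outer loop
vertex -3.142 0.417 -3.965
vertex -3.436 -0.612 -4.172
vertex -3.851 0.301 -2.38
endloop
endfacet
facet normal -0.872 0.323 -0.367
outer loop
vertex -3.851 0.301 -2.38
vertex -3.436 -0.612 -4.172
vertex -4.145 -0.728 -2.587
endloop
endfacet
facet normal -0.407 -0.067 0.911
outer loop
vertex -3.851 0.301 -2.38
vertex -4.145 -0.728 -2.587
vertex -3.174 -0.518 -2.138
endloop
endfacet
facet normal 0.408 0.067 -0.911
outer loop
vertex -3.436 -0.612 -4.172
vertex -2.466 -0.402 -3.722
vertex -2.759 -1.431 -3.929
endloop
endfacet
facet normal -0.669 -0.657 -0.348
outer loop
vertex -3.436 -0.612 -4.172
vertex -2.759 -1.431 -3.929
vertex -4.145 -0.728 -2.587
endloop
endfacet
facet normal -0.669 -0.657 -0.348
outer loop
vertex -4.145 -0.728 -2.587
vertex -2.759 -1.431 -3.929
vertex -3.468 -1.547 -2.344
endloop
endfacet
facet normal -0.407 -0.066 0.911
outer loop
vertex -4.145 -0.728 -2.587
vertex -3.468 -1.547 -2.344
vertex -3.174 -0.518 -2.138
endloop
endfacet
facet normal 0.407 0.067 -0.911
outer loop
vertex -2.759 -1.431 -3.929
vertex -2.466 -0.402 -3.722
vertex -1.789 -1.221 -3.48
endloop
endfacet
facet normal 0.203 -0.979 0.019
outer loop
vertex -2.759 -1.431 -3.929
vertex -1.789 -1.221 -3.48
vertex -3.468 -1.547 -2.344
endloop
endfacet
facet normal 0.203 -0.979 0.019
outer loop
vertex -3.468 -1.547 -2.344
vertex -1.789 -1.221 -3.48
vertex -2.498 -1.337 -1.895
endloop
endfacet
facet normal -0.407 -0.066 0.911
outer loop
vertex -3.468 -1.547 -2.344
vertex -2.498 -1.337 -1.895
vertex -3.174 -0.518 -2.138
endloop
endfacet
facet normal 0.407 0.067 -0.911
outer loop
vertex -1.789 -1.221 -3.48
vertex -2.466 -0.402 -3.722
vertex -1.495 -0.192 -3.273
endloop
endfacet
facet normal 0.872 -0.323 0.367
outer loop
vertex -1.789 -1.221 -3.48
vertex -1.495 -0.192 -3.273
vertex -2.498 -1.337 -1.895
endloop
endfacet
facet normal 0.872 -0.323 0.367
outer loop
vertex -2.498 -1.337 -1.895
vertex -1.495 -0.192 -3.273
vertex -2.204 -0.308 -1.688
endloop
endfacet
facet normal -0.408 -0.067 0.911
outer loop
vertex -2.498 -1.337 -1.895
vertex -2.204 -0.308 -1.688
vertex -3.174 -0.518 -2.138
endloop
endfacet
facet normal -0.180 0.153 -0.972
outer loop
vertex -1.969 3.76 2.08
vertex -2.674 3.202 2.123
vertex -2.653 4.092 2.259
endloop
endfacet
facet normal 0.481 0.727 0.491
outer loop
vertex -1.969 3.76 2.08
vertex -2.653 4.092 2.259
vertex -2.386 2.958 3.677
endloop
endfacet
facet normal -0.181 0.153 -0.972
outer loop
vertex -2.653 4.092 2.259
vertex -2.674 3.202 2.123
vertex -3.353 3.754 2.336
endloop
endfacet
facet normal -0.280 0.723 0.631
outer loop
vertex -2.653 4.092 2.259
vertex -3.353 3.754 2.336
vertex -2.386 2.958 3.677
endloop
endfacet
facet normal -0.180 0.154 -0.972
outer loop
vertex -3.353 3.754 2.336
vertex -2.674 3.202 2.123
vertex -3.542 3.001 2.252
endloop
endfacet
facet normal -0.769 0.123 0.627
outer loop
vertex -3.353 3.754 2.336
vertex -3.542 3.001 2.252
vertex -2.386 2.958 3.677
endloop
endfacet
facet normal -0.180 0.153 -0.972
outer loop
vertex -3.542 3.001 2.252
vertex -2.674 3.202 2.123
vertex -3.078 2.399 2.071
endloop
endfacet
facet normal -0.618 -0.621 0.482
outer loop
vertex -3.542 3.001 2.252
vertex -3.078 2.399 2.071
vertex -2.386 2.958 3.677
endloop
endfacet
facet normal -0.180 0.154 -0.972
outer loop
vertex -3.078 2.399 2.071
vertex -2.674 3.202 2.123
vertex -2.31 2.403 1.929
endloop
endfacet
facet normal 0.061 -0.951 0.304
outer loop
vertex -3.078 2.399 2.071
vertex -2.31 2.403 1.929
vertex -2.386 2.958 3.677
endloop
endfacet
facet normal -0.180 0.154 -0.972
outer loop
vertex -2.31 2.403 1.929
vertex -2.674 3.202 2.123
vertex -1.816 3.008 1.933
endloop
endfacet
facet normal 0.753 -0.617 0.229
outer loop
vertex -2.31 2.403 1.929
vertex -1.816 3.008 1.933
vertex -2.386 2.958 3.677
endloop
endfacet
facet normal -0.181 0.153 -0.972
outer loop
vertex -1.816 3.008 1.933
vertex -2.674 3.202 2.123
vertex -1.969 3.76 2.08
endloop
endfacet
facet normal 0.941 0.131 0.311
outer loop
vertex -1.816 3.008 1.933
vertex -1.969 3.76 2.08
vertex -2.386 2.958 3.677
endloop
endfacet

endsolid


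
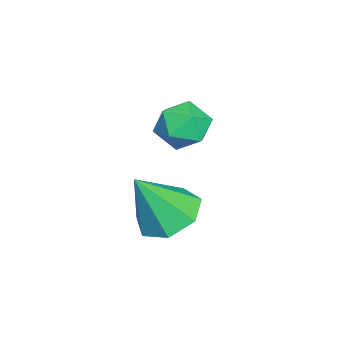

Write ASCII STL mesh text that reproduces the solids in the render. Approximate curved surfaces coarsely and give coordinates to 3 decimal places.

solid 
facet normal -0.292 0.418 -0.860
outer loop
vertex -0.003 -2.334 -3.624
vertex -0.7 -1.747 -3.102
vertex 0.3 -1.525 -3.334
endloop
endfacet
facet normal 0.935 -0.354 0.011
outer loop
vertex -0.003 -2.334 -3.624
vertex 0.3 -1.525 -3.334
vertex -0.12 -2.573 -1.398
endloop
endfacet
facet normal -0.292 0.417 -0.861
outer loop
vertex 0.3 -1.525 -3.334
vertex -0.7 -1.747 -3.102
vertex -0.15 -0.883 -2.87
endloop
endfacet
facet normal 0.865 0.338 0.371
outer loop
vertex 0.3 -1.525 -3.334
vertex -0.15 -0.883 -2.87
vertex -0.12 -2.573 -1.398
endloop
endfacet
facet normal -0.293 0.418 -0.860
outer loop
vertex -0.15 -0.883 -2.87
vertex -0.7 -1.747 -3.102
vertex -1.014 -0.892 -2.58
endloop
endfacet
facet normal 0.238 0.640 0.730
outer loop
vertex -0.15 -0.883 -2.87
vertex -1.014 -0.892 -2.58
vertex -0.12 -2.573 -1.398
endloop
endfacet
facet normal -0.293 0.418 -0.860
outer loop
vertex -1.014 -0.892 -2.58
vertex -0.7 -1.747 -3.102
vertex -1.641 -1.544 -2.683
endloop
endfacet
facet normal -0.472 0.325 0.819
outer loop
vertex -1.014 -0.892 -2.58
vertex -1.641 -1.544 -2.683
vertex -0.12 -2.573 -1.398
endloop
endfacet
facet normal -0.293 0.417 -0.860
outer loop
vertex -1.641 -1.544 -2.683
vertex -0.7 -1.747 -3.102
vertex -1.559 -2.35 -3.102
endloop
endfacet
facet normal -0.733 -0.371 0.570
outer loop
vertex -1.641 -1.544 -2.683
vertex -1.559 -2.35 -3.102
vertex -0.12 -2.573 -1.398
endloop
endfacet
facet normal -0.293 0.417 -0.861
outer loop
vertex -1.559 -2.35 -3.102
vertex -0.7 -1.747 -3.102
vertex -0.83 -2.701 -3.52
endloop
endfacet
facet normal -0.346 -0.922 0.171
outer loop
vertex -1.559 -2.35 -3.102
vertex -0.83 -2.701 -3.52
vertex -0.12 -2.573 -1.398
endloop
endfacet
facet normal -0.293 0.417 -0.860
outer loop
vertex -0.83 -2.701 -3.52
vertex -0.7 -1.747 -3.102
vertex -0.003 -2.334 -3.624
endloop
endfacet
facet normal 0.396 -0.915 -0.077
outer loop
vertex -0.83 -2.701 -3.52
vertex -0.003 -2.334 -3.624
vertex -0.12 -2.573 -1.398
endloop
endfacet
facet normal -0.737 0.521 0.430
outer loop
vertex -4.407 -1.81 -1.431
vertex -3.992 -1.911 -0.598
vertex -3.786 -1.174 -1.138
endloop
endfacet
facet normal -0.635 0.733 -0.244
outer loop
vertex -4.407 -1.81 -1.431
vertex -3.786 -1.174 -1.138
vertex -3.776 -1.462 -2.028
endloop
endfacet
facet normal -0.724 0.166 -0.669
outer loop
vertex -4.407 -1.81 -1.431
vertex -3.776 -1.462 -2.028
vertex -3.975 -2.376 -2.039
endloop
endfacet
facet normal -0.881 -0.396 -0.258
outer loop
vertex -4.407 -1.81 -1.431
vertex -3.975 -2.376 -2.039
vertex -4.109 -2.653 -1.155
endloop
endfacet
facet normal -0.889 -0.176 0.422
outer loop
vertex -4.407 -1.81 -1.431
vertex -4.109 -2.653 -1.155
vertex -3.992 -1.911 -0.598
endloop
endfacet
facet normal 0.041 0.951 -0.307
outer loop
vertex -3.776 -1.462 -2.028
vertex -3.786 -1.174 -1.138
vertex -2.971 -1.347 -1.565
endloop
endfacet
facet normal -0.124 0.609 0.784
outer loop
vertex -3.786 -1.174 -1.138
vertex -3.992 -1.911 -0.598
vertex -3.105 -1.624 -0.681
endloop
endfacet
facet normal -0.369 -0.520 0.770
outer loop
vertex -3.992 -1.911 -0.598
vertex -4.109 -2.653 -1.155
vertex -3.304 -2.538 -0.692
endloop
endfacet
facet normal -0.358 -0.874 -0.328
outer loop
vertex -4.109 -2.653 -1.155
vertex -3.975 -2.376 -2.039
vertex -3.294 -2.826 -1.582
endloop
endfacet
facet normal -0.104 0.035 -0.994
outer loop
vertex -3.975 -2.376 -2.039
vertex -3.776 -1.462 -2.028
vertex -3.088 -2.089 -2.122
endloop
endfacet
facet normal 0.881 0.396 0.258
outer loop
vertex -2.673 -2.19 -1.289
vertex -2.971 -1.347 -1.565
vertex -3.105 -1.624 -0.681
endloop
endfacet
facet normal 0.724 -0.166 0.669
outer loop
vertex -2.673 -2.19 -1.289
vertex -3.105 -1.624 -0.681
vertex -3.304 -2.538 -0.692
endloop
endfacet
facet normal 0.635 -0.733 0.244
outer loop
vertex -2.673 -2.19 -1.289
vertex -3.304 -2.538 -0.692
vertex -3.294 -2.826 -1.582
endloop
endfacet
facet normal 0.737 -0.521 -0.430
outer loop
vertex -2.673 -2.19 -1.289
vertex -3.294 -2.826 -1.582
vertex -3.088 -2.089 -2.122
endloop
endfacet
facet normal 0.889 0.176 -0.422
outer loop
vertex -2.673 -2.19 -1.289
vertex -3.088 -2.089 -2.122
vertex -2.971 -1.347 -1.565
endloop
endfacet
facet normal 0.358 0.874 0.328
outer loop
vertex -3.105 -1.624 -0.681
vertex -2.971 -1.347 -1.565
vertex -3.786 -1.174 -1.138
endloop
endfacet
facet normal 0.104 -0.035 0.994
outer loop
vertex -3.304 -2.538 -0.692
vertex -3.105 -1.624 -0.681
vertex -3.992 -1.911 -0.598
endloop
endfacet
facet normal -0.041 -0.951 0.307
outer loop
vertex -3.294 -2.826 -1.582
vertex -3.304 -2.538 -0.692
vertex -4.109 -2.653 -1.155
endloop
endfacet
facet normal 0.124 -0.609 -0.784
outer loop
vertex -3.088 -2.089 -2.122
vertex -3.294 -2.826 -1.582
vertex -3.975 -2.376 -2.039
endloop
endfacet
facet normal 0.369 0.520 -0.770
outer loop
vertex -2.971 -1.347 -1.565
vertex -3.088 -2.089 -2.122
vertex -3.776 -1.462 -2.028
endloop
endfacet

endsolid


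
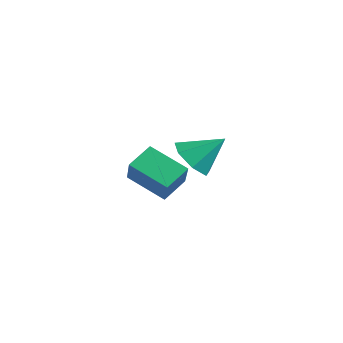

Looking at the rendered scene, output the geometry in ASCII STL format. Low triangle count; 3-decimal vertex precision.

solid 
facet normal -0.652 0.316 -0.689
outer loop
vertex -2.821 3.908 -0.286
vertex -1.418 4.801 -1.205
vertex -2.597 2.828 -0.994
endloop
endfacet
facet normal -0.738 -0.470 0.484
outer loop
vertex -1.462 2.279 0.205
vertex -2.821 3.908 -0.286
vertex -2.597 2.828 -0.994
endloop
endfacet
facet normal -0.652 0.316 -0.689
outer loop
vertex -2.597 2.828 -0.994
vertex -1.418 4.801 -1.205
vertex -1.194 3.722 -1.912
endloop
endfacet
facet normal 0.172 -0.824 -0.540
outer loop
vertex -1.194 3.722 -1.912
vertex -1.462 2.279 0.205
vertex -2.597 2.828 -0.994
endloop
endfacet
facet normal -0.171 0.824 0.540
outer loop
vertex -2.821 3.908 -0.286
vertex -0.283 4.252 -0.006
vertex -1.418 4.801 -1.205
endloop
endfacet
facet normal -0.738 -0.470 0.484
outer loop
vertex -1.686 3.358 0.912
vertex -2.821 3.908 -0.286
vertex -1.462 2.279 0.205
endloop
endfacet
facet normal -0.171 0.824 0.540
outer loop
vertex -1.686 3.358 0.912
vertex -0.283 4.252 -0.006
vertex -2.821 3.908 -0.286
endloop
endfacet
facet normal 0.738 0.470 -0.484
outer loop
vertex -1.418 4.801 -1.205
vertex -0.283 4.252 -0.006
vertex -1.194 3.722 -1.912
endloop
endfacet
facet normal 0.171 -0.824 -0.540
outer loop
vertex -0.059 3.172 -0.714
vertex -1.462 2.279 0.205
vertex -1.194 3.722 -1.912
endloop
endfacet
facet normal 0.738 0.470 -0.484
outer loop
vertex -1.194 3.722 -1.912
vertex -0.283 4.252 -0.006
vertex -0.059 3.172 -0.714
endloop
endfacet
facet normal 0.652 -0.316 0.689
outer loop
vertex -0.059 3.172 -0.714
vertex -1.686 3.358 0.912
vertex -1.462 2.279 0.205
endloop
endfacet
facet normal 0.652 -0.316 0.689
outer loop
vertex -0.283 4.252 -0.006
vertex -1.686 3.358 0.912
vertex -0.059 3.172 -0.714
endloop
endfacet
facet normal -0.416 -0.630 -0.656
outer loop
vertex 3.514 2.706 1.288
vertex 2.737 2.576 1.905
vertex 2.851 3.255 1.181
endloop
endfacet
facet normal 0.633 0.701 -0.327
outer loop
vertex 3.514 2.706 1.288
vertex 2.851 3.255 1.181
vertex 3.403 3.584 2.955
endloop
endfacet
facet normal -0.416 -0.630 -0.656
outer loop
vertex 2.851 3.255 1.181
vertex 2.737 2.576 1.905
vertex 2.102 3.293 1.619
endloop
endfacet
facet normal -0.048 0.985 -0.168
outer loop
vertex 2.851 3.255 1.181
vertex 2.102 3.293 1.619
vertex 3.403 3.584 2.955
endloop
endfacet
facet normal -0.416 -0.630 -0.656
outer loop
vertex 2.102 3.293 1.619
vertex 2.737 2.576 1.905
vertex 1.832 2.791 2.273
endloop
endfacet
facet normal -0.540 0.760 0.361
outer loop
vertex 2.102 3.293 1.619
vertex 1.832 2.791 2.273
vertex 3.403 3.584 2.955
endloop
endfacet
facet normal -0.416 -0.630 -0.656
outer loop
vertex 1.832 2.791 2.273
vertex 2.737 2.576 1.905
vertex 2.244 2.126 2.65
endloop
endfacet
facet normal -0.472 0.195 0.860
outer loop
vertex 1.832 2.791 2.273
vertex 2.244 2.126 2.65
vertex 3.403 3.584 2.955
endloop
endfacet
facet normal -0.415 -0.631 -0.656
outer loop
vertex 2.244 2.126 2.65
vertex 2.737 2.576 1.905
vertex 3.027 1.801 2.467
endloop
endfacet
facet normal 0.105 -0.283 0.953
outer loop
vertex 2.244 2.126 2.65
vertex 3.027 1.801 2.467
vertex 3.403 3.584 2.955
endloop
endfacet
facet normal -0.416 -0.631 -0.655
outer loop
vertex 3.027 1.801 2.467
vertex 2.737 2.576 1.905
vertex 3.592 2.058 1.861
endloop
endfacet
facet normal 0.757 -0.316 0.572
outer loop
vertex 3.027 1.801 2.467
vertex 3.592 2.058 1.861
vertex 3.403 3.584 2.955
endloop
endfacet
facet normal -0.415 -0.630 -0.656
outer loop
vertex 3.592 2.058 1.861
vertex 2.737 2.576 1.905
vertex 3.514 2.706 1.288
endloop
endfacet
facet normal 0.993 0.121 0.002
outer loop
vertex 3.592 2.058 1.861
vertex 3.514 2.706 1.288
vertex 3.403 3.584 2.955
endloop
endfacet

endsolid


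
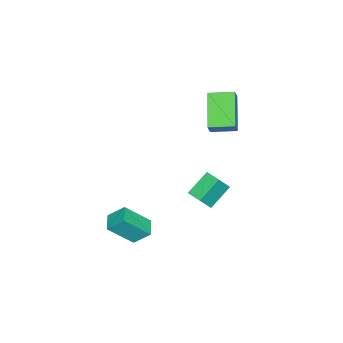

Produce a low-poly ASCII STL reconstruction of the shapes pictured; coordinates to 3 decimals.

solid 
facet normal -0.912 -0.378 0.160
outer loop
vertex 2.378 -1.63 -1.112
vertex 1.696 -0.532 -2.408
vertex 2.579 -2.455 -1.917
endloop
endfacet
facet normal 0.373 -0.600 0.708
outer loop
vertex 3.464 -2.088 -2.072
vertex 2.378 -1.63 -1.112
vertex 2.579 -2.455 -1.917
endloop
endfacet
facet normal -0.912 -0.378 0.159
outer loop
vertex 2.579 -2.455 -1.917
vertex 1.696 -0.532 -2.408
vertex 1.898 -1.357 -3.213
endloop
endfacet
facet normal 0.172 -0.705 -0.688
outer loop
vertex 1.898 -1.357 -3.213
vertex 3.464 -2.088 -2.072
vertex 2.579 -2.455 -1.917
endloop
endfacet
facet normal -0.172 0.705 0.688
outer loop
vertex 2.378 -1.63 -1.112
vertex 2.581 -0.165 -2.563
vertex 1.696 -0.532 -2.408
endloop
endfacet
facet normal 0.373 -0.600 0.708
outer loop
vertex 3.262 -1.263 -1.267
vertex 2.378 -1.63 -1.112
vertex 3.464 -2.088 -2.072
endloop
endfacet
facet normal -0.172 0.705 0.688
outer loop
vertex 3.262 -1.263 -1.267
vertex 2.581 -0.165 -2.563
vertex 2.378 -1.63 -1.112
endloop
endfacet
facet normal -0.373 0.600 -0.708
outer loop
vertex 1.696 -0.532 -2.408
vertex 2.581 -0.165 -2.563
vertex 1.898 -1.357 -3.213
endloop
endfacet
facet normal 0.172 -0.705 -0.688
outer loop
vertex 2.782 -0.99 -3.368
vertex 3.464 -2.088 -2.072
vertex 1.898 -1.357 -3.213
endloop
endfacet
facet normal -0.373 0.600 -0.708
outer loop
vertex 1.898 -1.357 -3.213
vertex 2.581 -0.165 -2.563
vertex 2.782 -0.99 -3.368
endloop
endfacet
facet normal 0.912 0.379 -0.159
outer loop
vertex 2.782 -0.99 -3.368
vertex 3.262 -1.263 -1.267
vertex 3.464 -2.088 -2.072
endloop
endfacet
facet normal 0.912 0.378 -0.159
outer loop
vertex 2.581 -0.165 -2.563
vertex 3.262 -1.263 -1.267
vertex 2.782 -0.99 -3.368
endloop
endfacet
facet normal -0.738 0.349 0.578
outer loop
vertex -1.922 0.94 -1.112
vertex -1.531 1.74 -1.096
vertex -2.573 1.28 -2.149
endloop
endfacet
facet normal -0.439 -0.898 -0.019
outer loop
vertex -1.429 0.74 -3.044
vertex -1.922 0.94 -1.112
vertex -2.573 1.28 -2.149
endloop
endfacet
facet normal -0.738 0.348 0.578
outer loop
vertex -2.573 1.28 -2.149
vertex -1.531 1.74 -1.096
vertex -2.182 2.08 -2.132
endloop
endfacet
facet normal -0.512 0.268 -0.816
outer loop
vertex -2.182 2.08 -2.132
vertex -1.429 0.74 -3.044
vertex -2.573 1.28 -2.149
endloop
endfacet
facet normal 0.513 -0.267 0.816
outer loop
vertex -1.922 0.94 -1.112
vertex -0.387 1.2 -1.991
vertex -1.531 1.74 -1.096
endloop
endfacet
facet normal -0.439 -0.898 -0.019
outer loop
vertex -0.778 0.4 -2.008
vertex -1.922 0.94 -1.112
vertex -1.429 0.74 -3.044
endloop
endfacet
facet normal 0.513 -0.268 0.816
outer loop
vertex -0.778 0.4 -2.008
vertex -0.387 1.2 -1.991
vertex -1.922 0.94 -1.112
endloop
endfacet
facet normal 0.439 0.898 0.019
outer loop
vertex -1.531 1.74 -1.096
vertex -0.387 1.2 -1.991
vertex -2.182 2.08 -2.132
endloop
endfacet
facet normal -0.513 0.267 -0.816
outer loop
vertex -1.038 1.54 -3.028
vertex -1.429 0.74 -3.044
vertex -2.182 2.08 -2.132
endloop
endfacet
facet normal 0.439 0.898 0.019
outer loop
vertex -2.182 2.08 -2.132
vertex -0.387 1.2 -1.991
vertex -1.038 1.54 -3.028
endloop
endfacet
facet normal 0.738 -0.349 -0.578
outer loop
vertex -1.038 1.54 -3.028
vertex -0.778 0.4 -2.008
vertex -1.429 0.74 -3.044
endloop
endfacet
facet normal 0.738 -0.348 -0.578
outer loop
vertex -0.387 1.2 -1.991
vertex -0.778 0.4 -2.008
vertex -1.038 1.54 -3.028
endloop
endfacet
facet normal -0.520 -0.048 -0.853
outer loop
vertex -2.896 0.662 3.927
vertex -3.311 1.934 4.108
vertex -1.206 1.365 2.856
endloop
endfacet
facet normal 0.307 -0.942 -0.134
outer loop
vertex -0.769 1.406 3.572
vertex -2.896 0.662 3.927
vertex -1.206 1.365 2.856
endloop
endfacet
facet normal -0.520 -0.048 -0.853
outer loop
vertex -1.206 1.365 2.856
vertex -3.311 1.934 4.108
vertex -1.621 2.637 3.037
endloop
endfacet
facet normal 0.797 0.332 -0.505
outer loop
vertex -1.621 2.637 3.037
vertex -0.769 1.406 3.572
vertex -1.206 1.365 2.856
endloop
endfacet
facet normal -0.797 -0.332 0.505
outer loop
vertex -2.896 0.662 3.927
vertex -2.874 1.975 4.824
vertex -3.311 1.934 4.108
endloop
endfacet
facet normal 0.307 -0.942 -0.134
outer loop
vertex -2.459 0.703 4.643
vertex -2.896 0.662 3.927
vertex -0.769 1.406 3.572
endloop
endfacet
facet normal -0.797 -0.332 0.505
outer loop
vertex -2.459 0.703 4.643
vertex -2.874 1.975 4.824
vertex -2.896 0.662 3.927
endloop
endfacet
facet normal -0.307 0.942 0.134
outer loop
vertex -3.311 1.934 4.108
vertex -2.874 1.975 4.824
vertex -1.621 2.637 3.037
endloop
endfacet
facet normal 0.797 0.332 -0.505
outer loop
vertex -1.184 2.678 3.753
vertex -0.769 1.406 3.572
vertex -1.621 2.637 3.037
endloop
endfacet
facet normal -0.307 0.942 0.134
outer loop
vertex -1.621 2.637 3.037
vertex -2.874 1.975 4.824
vertex -1.184 2.678 3.753
endloop
endfacet
facet normal 0.520 0.048 0.853
outer loop
vertex -1.184 2.678 3.753
vertex -2.459 0.703 4.643
vertex -0.769 1.406 3.572
endloop
endfacet
facet normal 0.520 0.048 0.853
outer loop
vertex -2.874 1.975 4.824
vertex -2.459 0.703 4.643
vertex -1.184 2.678 3.753
endloop
endfacet

endsolid


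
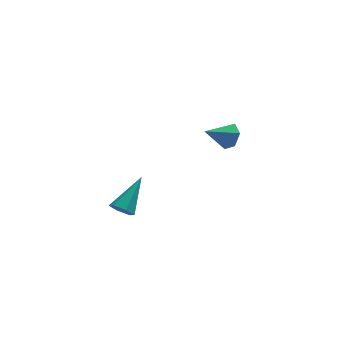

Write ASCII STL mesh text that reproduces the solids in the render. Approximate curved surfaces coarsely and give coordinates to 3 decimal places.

solid 
facet normal 0.855 0.150 -0.496
outer loop
vertex 2.929 3.364 -3.311
vertex 2.58 3.034 -4.012
vertex 2.522 3.869 -3.86
endloop
endfacet
facet normal -0.165 0.662 0.731
outer loop
vertex 2.929 3.364 -3.311
vertex 2.522 3.869 -3.86
vertex 1.16 2.786 -3.188
endloop
endfacet
facet normal 0.855 0.150 -0.497
outer loop
vertex 2.522 3.869 -3.86
vertex 2.58 3.034 -4.012
vertex 2.172 3.539 -4.562
endloop
endfacet
facet normal -0.635 0.771 -0.046
outer loop
vertex 2.522 3.869 -3.86
vertex 2.172 3.539 -4.562
vertex 1.16 2.786 -3.188
endloop
endfacet
facet normal 0.855 0.149 -0.497
outer loop
vertex 2.172 3.539 -4.562
vertex 2.58 3.034 -4.012
vertex 2.23 2.705 -4.713
endloop
endfacet
facet normal -0.816 0.047 -0.575
outer loop
vertex 2.172 3.539 -4.562
vertex 2.23 2.705 -4.713
vertex 1.16 2.786 -3.188
endloop
endfacet
facet normal 0.855 0.149 -0.497
outer loop
vertex 2.23 2.705 -4.713
vertex 2.58 3.034 -4.012
vertex 2.637 2.2 -4.164
endloop
endfacet
facet normal -0.528 -0.783 -0.329
outer loop
vertex 2.23 2.705 -4.713
vertex 2.637 2.2 -4.164
vertex 1.16 2.786 -3.188
endloop
endfacet
facet normal 0.855 0.149 -0.497
outer loop
vertex 2.637 2.2 -4.164
vertex 2.58 3.034 -4.012
vertex 2.987 2.529 -3.463
endloop
endfacet
facet normal -0.058 -0.892 0.448
outer loop
vertex 2.637 2.2 -4.164
vertex 2.987 2.529 -3.463
vertex 1.16 2.786 -3.188
endloop
endfacet
facet normal 0.855 0.150 -0.496
outer loop
vertex 2.987 2.529 -3.463
vertex 2.58 3.034 -4.012
vertex 2.929 3.364 -3.311
endloop
endfacet
facet normal 0.123 -0.169 0.978
outer loop
vertex 2.987 2.529 -3.463
vertex 2.929 3.364 -3.311
vertex 1.16 2.786 -3.188
endloop
endfacet
facet normal -0.579 -0.585 -0.568
outer loop
vertex -4.175 -3.869 -3.477
vertex -4.587 -3.986 -2.936
vertex -4.712 -3.454 -3.357
endloop
endfacet
facet normal 0.385 0.679 -0.625
outer loop
vertex -4.175 -3.869 -3.477
vertex -4.712 -3.454 -3.357
vertex -3.333 -2.714 -1.704
endloop
endfacet
facet normal -0.578 -0.585 -0.568
outer loop
vertex -4.712 -3.454 -3.357
vertex -4.587 -3.986 -2.936
vertex -5.125 -3.57 -2.817
endloop
endfacet
facet normal -0.381 0.920 -0.094
outer loop
vertex -4.712 -3.454 -3.357
vertex -5.125 -3.57 -2.817
vertex -3.333 -2.714 -1.704
endloop
endfacet
facet normal -0.578 -0.585 -0.568
outer loop
vertex -5.125 -3.57 -2.817
vertex -4.587 -3.986 -2.936
vertex -5.0 -4.102 -2.396
endloop
endfacet
facet normal -0.614 0.396 0.683
outer loop
vertex -5.125 -3.57 -2.817
vertex -5.0 -4.102 -2.396
vertex -3.333 -2.714 -1.704
endloop
endfacet
facet normal -0.578 -0.585 -0.568
outer loop
vertex -5.0 -4.102 -2.396
vertex -4.587 -3.986 -2.936
vertex -4.462 -4.518 -2.515
endloop
endfacet
facet normal -0.079 -0.367 0.927
outer loop
vertex -5.0 -4.102 -2.396
vertex -4.462 -4.518 -2.515
vertex -3.333 -2.714 -1.704
endloop
endfacet
facet normal -0.578 -0.586 -0.569
outer loop
vertex -4.462 -4.518 -2.515
vertex -4.587 -3.986 -2.936
vertex -4.049 -4.401 -3.055
endloop
endfacet
facet normal 0.689 -0.608 0.395
outer loop
vertex -4.462 -4.518 -2.515
vertex -4.049 -4.401 -3.055
vertex -3.333 -2.714 -1.704
endloop
endfacet
facet normal -0.578 -0.587 -0.567
outer loop
vertex -4.049 -4.401 -3.055
vertex -4.587 -3.986 -2.936
vertex -4.175 -3.869 -3.477
endloop
endfacet
facet normal 0.920 -0.085 -0.382
outer loop
vertex -4.049 -4.401 -3.055
vertex -4.175 -3.869 -3.477
vertex -3.333 -2.714 -1.704
endloop
endfacet

endsolid


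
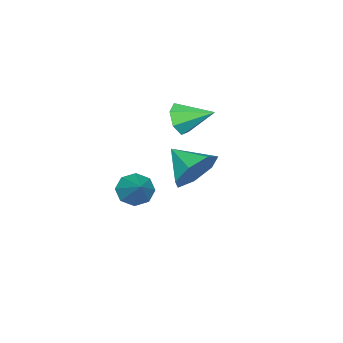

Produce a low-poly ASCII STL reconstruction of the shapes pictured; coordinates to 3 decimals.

solid 
facet normal 0.184 -0.893 -0.410
outer loop
vertex -2.945 -3.569 2.107
vertex -3.437 -3.387 1.49
vertex -2.641 -3.254 1.557
endloop
endfacet
facet normal 0.722 0.348 0.598
outer loop
vertex -2.945 -3.569 2.107
vertex -2.641 -3.254 1.557
vertex -3.723 -1.993 2.13
endloop
endfacet
facet normal 0.184 -0.893 -0.410
outer loop
vertex -2.641 -3.254 1.557
vertex -3.437 -3.387 1.49
vertex -2.936 -3.039 0.957
endloop
endfacet
facet normal 0.727 0.676 -0.115
outer loop
vertex -2.641 -3.254 1.557
vertex -2.936 -3.039 0.957
vertex -3.723 -1.993 2.13
endloop
endfacet
facet normal 0.184 -0.893 -0.410
outer loop
vertex -2.936 -3.039 0.957
vertex -3.437 -3.387 1.49
vertex -3.609 -3.086 0.758
endloop
endfacet
facet normal 0.126 0.781 -0.612
outer loop
vertex -2.936 -3.039 0.957
vertex -3.609 -3.086 0.758
vertex -3.723 -1.993 2.13
endloop
endfacet
facet normal 0.183 -0.893 -0.410
outer loop
vertex -3.609 -3.086 0.758
vertex -3.437 -3.387 1.49
vertex -4.152 -3.359 1.11
endloop
endfacet
facet normal -0.628 0.583 -0.516
outer loop
vertex -3.609 -3.086 0.758
vertex -4.152 -3.359 1.11
vertex -3.723 -1.993 2.13
endloop
endfacet
facet normal 0.183 -0.894 -0.410
outer loop
vertex -4.152 -3.359 1.11
vertex -3.437 -3.387 1.49
vertex -4.157 -3.653 1.749
endloop
endfacet
facet normal -0.968 0.230 0.098
outer loop
vertex -4.152 -3.359 1.11
vertex -4.157 -3.653 1.749
vertex -3.723 -1.993 2.13
endloop
endfacet
facet normal 0.182 -0.893 -0.411
outer loop
vertex -4.157 -3.653 1.749
vertex -3.437 -3.387 1.49
vertex -3.62 -3.747 2.192
endloop
endfacet
facet normal -0.637 -0.010 0.770
outer loop
vertex -4.157 -3.653 1.749
vertex -3.62 -3.747 2.192
vertex -3.723 -1.993 2.13
endloop
endfacet
facet normal 0.184 -0.893 -0.410
outer loop
vertex -3.62 -3.747 2.192
vertex -3.437 -3.387 1.49
vertex -2.945 -3.569 2.107
endloop
endfacet
facet normal 0.114 0.042 0.993
outer loop
vertex -3.62 -3.747 2.192
vertex -2.945 -3.569 2.107
vertex -3.723 -1.993 2.13
endloop
endfacet
facet normal 0.240 0.865 -0.441
outer loop
vertex 2.005 -0.024 2.806
vertex 1.211 -0.142 2.144
vertex 1.219 0.329 3.071
endloop
endfacet
facet normal 0.226 -0.211 0.951
outer loop
vertex 2.005 -0.024 2.806
vertex 1.219 0.329 3.071
vertex 0.869 -1.378 2.776
endloop
endfacet
facet normal 0.240 0.865 -0.441
outer loop
vertex 1.219 0.329 3.071
vertex 1.211 -0.142 2.144
vertex 0.427 0.328 2.639
endloop
endfacet
facet normal -0.478 -0.053 0.877
outer loop
vertex 1.219 0.329 3.071
vertex 0.427 0.328 2.639
vertex 0.869 -1.378 2.776
endloop
endfacet
facet normal 0.240 0.865 -0.441
outer loop
vertex 0.427 0.328 2.639
vertex 1.211 -0.142 2.144
vertex 0.225 -0.027 1.834
endloop
endfacet
facet normal -0.921 -0.213 0.325
outer loop
vertex 0.427 0.328 2.639
vertex 0.225 -0.027 1.834
vertex 0.869 -1.378 2.776
endloop
endfacet
facet normal 0.240 0.865 -0.441
outer loop
vertex 0.225 -0.027 1.834
vertex 1.211 -0.142 2.144
vertex 0.766 -0.468 1.263
endloop
endfacet
facet normal -0.770 -0.569 -0.290
outer loop
vertex 0.225 -0.027 1.834
vertex 0.766 -0.468 1.263
vertex 0.869 -1.378 2.776
endloop
endfacet
facet normal 0.240 0.865 -0.441
outer loop
vertex 0.766 -0.468 1.263
vertex 1.211 -0.142 2.144
vertex 1.643 -0.664 1.355
endloop
endfacet
facet normal -0.138 -0.853 -0.504
outer loop
vertex 0.766 -0.468 1.263
vertex 1.643 -0.664 1.355
vertex 0.869 -1.378 2.776
endloop
endfacet
facet normal 0.239 0.865 -0.441
outer loop
vertex 1.643 -0.664 1.355
vertex 1.211 -0.142 2.144
vertex 2.194 -0.466 2.042
endloop
endfacet
facet normal 0.500 -0.852 -0.156
outer loop
vertex 1.643 -0.664 1.355
vertex 2.194 -0.466 2.042
vertex 0.869 -1.378 2.776
endloop
endfacet
facet normal 0.239 0.865 -0.441
outer loop
vertex 2.194 -0.466 2.042
vertex 1.211 -0.142 2.144
vertex 2.005 -0.024 2.806
endloop
endfacet
facet normal 0.662 -0.566 0.491
outer loop
vertex 2.194 -0.466 2.042
vertex 2.005 -0.024 2.806
vertex 0.869 -1.378 2.776
endloop
endfacet
facet normal -0.601 -0.514 -0.612
outer loop
vertex -0.477 -4.374 -1.848
vertex -1.108 -4.077 -1.478
vertex -0.667 -3.856 -2.096
endloop
endfacet
facet normal 0.915 0.158 -0.372
outer loop
vertex -0.477 -4.374 -1.848
vertex -0.667 -3.856 -2.096
vertex -0.112 -3.223 -0.462
endloop
endfacet
facet normal -0.600 -0.515 -0.612
outer loop
vertex -0.667 -3.856 -2.096
vertex -1.108 -4.077 -1.478
vertex -1.116 -3.468 -1.982
endloop
endfacet
facet normal 0.513 0.727 -0.456
outer loop
vertex -0.667 -3.856 -2.096
vertex -1.116 -3.468 -1.982
vertex -0.112 -3.223 -0.462
endloop
endfacet
facet normal -0.600 -0.515 -0.612
outer loop
vertex -1.116 -3.468 -1.982
vertex -1.108 -4.077 -1.478
vertex -1.561 -3.436 -1.573
endloop
endfacet
facet normal -0.047 0.991 -0.129
outer loop
vertex -1.116 -3.468 -1.982
vertex -1.561 -3.436 -1.573
vertex -0.112 -3.223 -0.462
endloop
endfacet
facet normal -0.600 -0.515 -0.612
outer loop
vertex -1.561 -3.436 -1.573
vertex -1.108 -4.077 -1.478
vertex -1.74 -3.779 -1.109
endloop
endfacet
facet normal -0.438 0.795 0.419
outer loop
vertex -1.561 -3.436 -1.573
vertex -1.74 -3.779 -1.109
vertex -0.112 -3.223 -0.462
endloop
endfacet
facet normal -0.600 -0.515 -0.612
outer loop
vertex -1.74 -3.779 -1.109
vertex -1.108 -4.077 -1.478
vertex -1.549 -4.297 -0.861
endloop
endfacet
facet normal -0.431 0.255 0.865
outer loop
vertex -1.74 -3.779 -1.109
vertex -1.549 -4.297 -0.861
vertex -0.112 -3.223 -0.462
endloop
endfacet
facet normal -0.601 -0.513 -0.613
outer loop
vertex -1.549 -4.297 -0.861
vertex -1.108 -4.077 -1.478
vertex -1.101 -4.686 -0.975
endloop
endfacet
facet normal -0.030 -0.313 0.949
outer loop
vertex -1.549 -4.297 -0.861
vertex -1.101 -4.686 -0.975
vertex -0.112 -3.223 -0.462
endloop
endfacet
facet normal -0.600 -0.514 -0.614
outer loop
vertex -1.101 -4.686 -0.975
vertex -1.108 -4.077 -1.478
vertex -0.656 -4.717 -1.384
endloop
endfacet
facet normal 0.531 -0.577 0.621
outer loop
vertex -1.101 -4.686 -0.975
vertex -0.656 -4.717 -1.384
vertex -0.112 -3.223 -0.462
endloop
endfacet
facet normal -0.601 -0.514 -0.612
outer loop
vertex -0.656 -4.717 -1.384
vertex -1.108 -4.077 -1.478
vertex -0.477 -4.374 -1.848
endloop
endfacet
facet normal 0.922 -0.381 0.074
outer loop
vertex -0.656 -4.717 -1.384
vertex -0.477 -4.374 -1.848
vertex -0.112 -3.223 -0.462
endloop
endfacet

endsolid


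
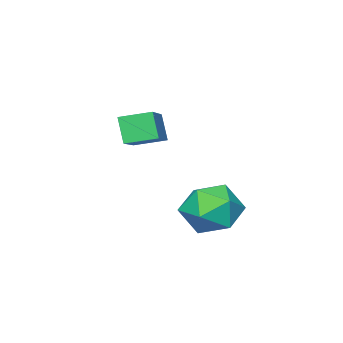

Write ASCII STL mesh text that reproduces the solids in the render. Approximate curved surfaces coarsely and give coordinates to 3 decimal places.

solid 
facet normal -0.767 -0.520 -0.374
outer loop
vertex -2.987 -2.947 1.355
vertex -3.768 -2.001 1.641
vertex -2.788 -2.451 0.258
endloop
endfacet
facet normal 0.620 -0.751 -0.227
outer loop
vertex -1.352 -1.479 0.959
vertex -2.987 -2.947 1.355
vertex -2.788 -2.451 0.258
endloop
endfacet
facet normal -0.768 -0.520 -0.375
outer loop
vertex -2.788 -2.451 0.258
vertex -3.768 -2.001 1.641
vertex -3.569 -1.504 0.545
endloop
endfacet
facet normal 0.163 0.407 -0.899
outer loop
vertex -3.569 -1.504 0.545
vertex -1.352 -1.479 0.959
vertex -2.788 -2.451 0.258
endloop
endfacet
facet normal -0.163 -0.407 0.899
outer loop
vertex -2.987 -2.947 1.355
vertex -2.332 -1.029 2.342
vertex -3.768 -2.001 1.641
endloop
endfacet
facet normal 0.619 -0.751 -0.228
outer loop
vertex -1.551 -1.976 2.055
vertex -2.987 -2.947 1.355
vertex -1.352 -1.479 0.959
endloop
endfacet
facet normal -0.163 -0.407 0.899
outer loop
vertex -1.551 -1.976 2.055
vertex -2.332 -1.029 2.342
vertex -2.987 -2.947 1.355
endloop
endfacet
facet normal -0.620 0.751 0.228
outer loop
vertex -3.768 -2.001 1.641
vertex -2.332 -1.029 2.342
vertex -3.569 -1.504 0.545
endloop
endfacet
facet normal 0.163 0.407 -0.899
outer loop
vertex -2.133 -0.533 1.245
vertex -1.352 -1.479 0.959
vertex -3.569 -1.504 0.545
endloop
endfacet
facet normal -0.619 0.752 0.228
outer loop
vertex -3.569 -1.504 0.545
vertex -2.332 -1.029 2.342
vertex -2.133 -0.533 1.245
endloop
endfacet
facet normal 0.767 0.520 0.375
outer loop
vertex -2.133 -0.533 1.245
vertex -1.551 -1.976 2.055
vertex -1.352 -1.479 0.959
endloop
endfacet
facet normal 0.768 0.520 0.374
outer loop
vertex -2.332 -1.029 2.342
vertex -1.551 -1.976 2.055
vertex -2.133 -0.533 1.245
endloop
endfacet
facet normal -0.907 0.168 -0.385
outer loop
vertex -2.826 2.027 -2.522
vertex -3.337 1.419 -1.583
vertex -3.148 2.632 -1.5
endloop
endfacet
facet normal -0.457 0.695 -0.555
outer loop
vertex -2.826 2.027 -2.522
vertex -3.148 2.632 -1.5
vertex -2.081 2.889 -2.056
endloop
endfacet
facet normal 0.094 0.409 -0.907
outer loop
vertex -2.826 2.027 -2.522
vertex -2.081 2.889 -2.056
vertex -1.611 1.835 -2.483
endloop
endfacet
facet normal -0.016 -0.295 -0.955
outer loop
vertex -2.826 2.027 -2.522
vertex -1.611 1.835 -2.483
vertex -2.388 0.927 -2.19
endloop
endfacet
facet normal -0.635 -0.444 -0.633
outer loop
vertex -2.826 2.027 -2.522
vertex -2.388 0.927 -2.19
vertex -3.337 1.419 -1.583
endloop
endfacet
facet normal -0.208 0.977 0.052
outer loop
vertex -2.081 2.889 -2.056
vertex -3.148 2.632 -1.5
vertex -2.132 2.813 -0.83
endloop
endfacet
facet normal -0.937 0.124 0.326
outer loop
vertex -3.148 2.632 -1.5
vertex -3.337 1.419 -1.583
vertex -2.909 1.905 -0.537
endloop
endfacet
facet normal -0.496 -0.865 -0.074
outer loop
vertex -3.337 1.419 -1.583
vertex -2.388 0.927 -2.19
vertex -2.439 0.851 -0.964
endloop
endfacet
facet normal 0.505 -0.624 -0.596
outer loop
vertex -2.388 0.927 -2.19
vertex -1.611 1.835 -2.483
vertex -1.372 1.108 -1.52
endloop
endfacet
facet normal 0.683 0.515 -0.519
outer loop
vertex -1.611 1.835 -2.483
vertex -2.081 2.889 -2.056
vertex -1.183 2.321 -1.437
endloop
endfacet
facet normal 0.016 0.295 0.955
outer loop
vertex -1.694 1.713 -0.498
vertex -2.132 2.813 -0.83
vertex -2.909 1.905 -0.537
endloop
endfacet
facet normal -0.094 -0.409 0.907
outer loop
vertex -1.694 1.713 -0.498
vertex -2.909 1.905 -0.537
vertex -2.439 0.851 -0.964
endloop
endfacet
facet normal 0.457 -0.695 0.555
outer loop
vertex -1.694 1.713 -0.498
vertex -2.439 0.851 -0.964
vertex -1.372 1.108 -1.52
endloop
endfacet
facet normal 0.907 -0.168 0.385
outer loop
vertex -1.694 1.713 -0.498
vertex -1.372 1.108 -1.52
vertex -1.183 2.321 -1.437
endloop
endfacet
facet normal 0.635 0.444 0.633
outer loop
vertex -1.694 1.713 -0.498
vertex -1.183 2.321 -1.437
vertex -2.132 2.813 -0.83
endloop
endfacet
facet normal -0.505 0.624 0.596
outer loop
vertex -2.909 1.905 -0.537
vertex -2.132 2.813 -0.83
vertex -3.148 2.632 -1.5
endloop
endfacet
facet normal -0.683 -0.515 0.519
outer loop
vertex -2.439 0.851 -0.964
vertex -2.909 1.905 -0.537
vertex -3.337 1.419 -1.583
endloop
endfacet
facet normal 0.208 -0.977 -0.052
outer loop
vertex -1.372 1.108 -1.52
vertex -2.439 0.851 -0.964
vertex -2.388 0.927 -2.19
endloop
endfacet
facet normal 0.937 -0.124 -0.326
outer loop
vertex -1.183 2.321 -1.437
vertex -1.372 1.108 -1.52
vertex -1.611 1.835 -2.483
endloop
endfacet
facet normal 0.496 0.865 0.074
outer loop
vertex -2.132 2.813 -0.83
vertex -1.183 2.321 -1.437
vertex -2.081 2.889 -2.056
endloop
endfacet

endsolid
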